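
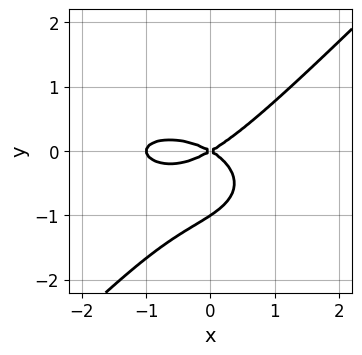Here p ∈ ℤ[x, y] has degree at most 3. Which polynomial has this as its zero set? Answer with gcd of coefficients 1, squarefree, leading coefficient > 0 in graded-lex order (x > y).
x^3 + 2*x*y^2 - 3*y^3 + x^2 - 3*y^2

(a) deg p = 3. No degree-2 curve has this shape.
(b) From the visible intercepts: the x-axis gridline crossings are at x ∈ {-1, 0}; the y-axis gridline crossings are at y ∈ {-1, 0}.
(c) The integer polynomial consistent with all of this is the stated p.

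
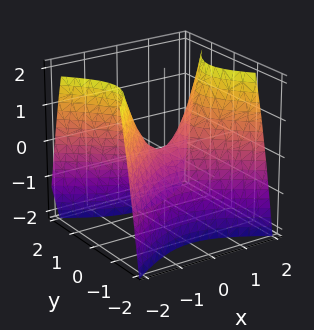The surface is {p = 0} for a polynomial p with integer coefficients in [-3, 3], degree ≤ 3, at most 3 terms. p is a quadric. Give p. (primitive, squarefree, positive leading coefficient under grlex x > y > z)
First, degree: a saddle surface; a quadric, so deg p = 2.
Then, symmetries: it's symmetric under y → −y, forcing even powers of y; the x ↦ −x reflection is a symmetry, so x appears only in even powers.
Next, against the integer gridlines: it crosses the z-axis at the gridline z = 0; one y-axis crossing is at y = 0.
Finally, together with the visible shape, these determine p as stated.

2*x^2 - 3*y^2 - 2*z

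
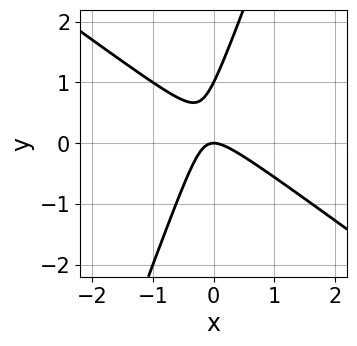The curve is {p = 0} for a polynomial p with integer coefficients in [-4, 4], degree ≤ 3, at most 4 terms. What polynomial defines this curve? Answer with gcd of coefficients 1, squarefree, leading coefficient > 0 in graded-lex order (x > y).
(a) The degree is 2 — a generic line meets the curve in up to 2 points.
(b) Reading off the gridlines: it meets the x-axis at x = 0 (among the integer gridlines); the y-axis gridline crossings are at y ∈ {0, 1}.
(c) Fitting integer coefficients to these (and the overall shape) gives p.

2*x^2 + 2*x*y - y^2 + y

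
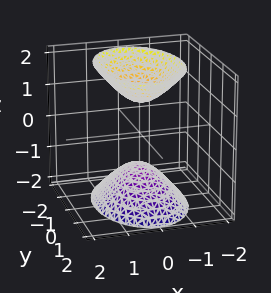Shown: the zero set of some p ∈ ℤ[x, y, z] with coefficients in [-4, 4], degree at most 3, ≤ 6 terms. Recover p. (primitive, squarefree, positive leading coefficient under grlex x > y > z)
(a) The picture has 2 separate pieces. Treating them together as one polynomial.
(b) Degree: two separate bowl-shaped sheets opening away from each other; a quadric, so deg p = 2.
(c) Symmetries: it's symmetric under x → −x, forcing even powers of x; it's symmetric under y → −y, forcing even powers of y; the z ↦ −z reflection is a symmetry, so z appears only in even powers.
(d) Checking where it meets the axes: among the integer gridlines, it crosses the z-axis at z ∈ {-1, 1}; it misses every integer gridline on the x-axis; no y-intercept at any integer in the box.
(e) These observations pin down the coefficients.

2*x^2 + y^2 - z^2 + 1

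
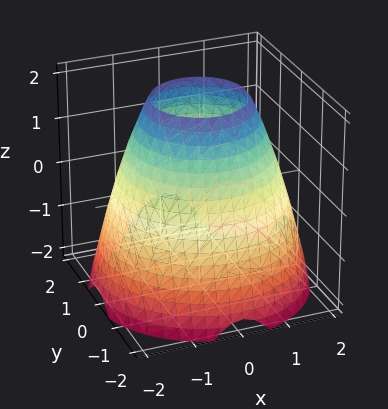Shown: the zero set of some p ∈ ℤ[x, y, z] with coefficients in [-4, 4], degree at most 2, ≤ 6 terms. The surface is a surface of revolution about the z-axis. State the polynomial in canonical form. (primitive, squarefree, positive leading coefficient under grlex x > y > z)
Degree: the shape is more complex than any degree-1 surface, so deg p = 2.
Symmetries: every cross-section ⟂ z is a circle, so x, y appear only via x² + y².
Against the integer gridlines: the surface avoids every integer z-axis point in the box; a circular section at z = 2 has radius exactly 1.
Assembling these constraints gives the stated polynomial.

x^2 + y^2 + z - 3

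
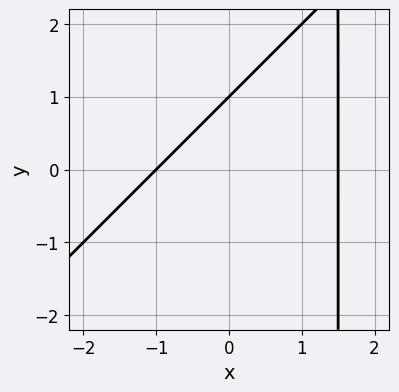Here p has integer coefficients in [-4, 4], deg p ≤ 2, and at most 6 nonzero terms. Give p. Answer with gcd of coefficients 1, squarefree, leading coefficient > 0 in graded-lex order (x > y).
2*x^2 - 2*x*y - x + 3*y - 3

1. Degree: a generic line meets the curve in up to 2 points, so deg p = 2.
2. Reading off the gridlines: it meets the y-axis at y = 1 (among the integer gridlines); it meets the x-axis at x = -1 (among the integer gridlines).
3. Together with the visible shape, these determine p as stated.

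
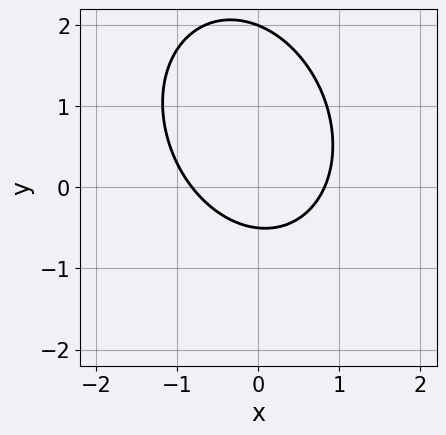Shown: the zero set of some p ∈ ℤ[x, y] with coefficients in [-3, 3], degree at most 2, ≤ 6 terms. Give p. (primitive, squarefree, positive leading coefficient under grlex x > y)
3*x^2 + x*y + 2*y^2 - 3*y - 2

First, the degree is 2 — a generic line meets the curve in up to 2 points.
Next, reading off the gridlines: it meets the y-axis at y = 2 (among the integer gridlines).
Finally, assembling these constraints gives the stated polynomial.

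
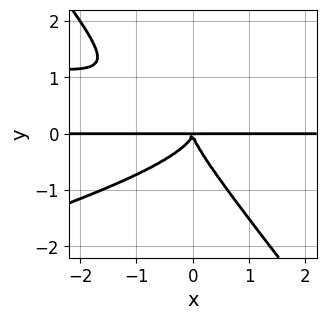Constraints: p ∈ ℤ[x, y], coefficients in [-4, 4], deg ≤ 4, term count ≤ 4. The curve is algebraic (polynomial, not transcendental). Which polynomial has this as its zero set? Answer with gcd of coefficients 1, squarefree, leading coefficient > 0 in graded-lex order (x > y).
x^2*y^2 - 3*x*y^3 - 3*y^4 - 2*x^2*y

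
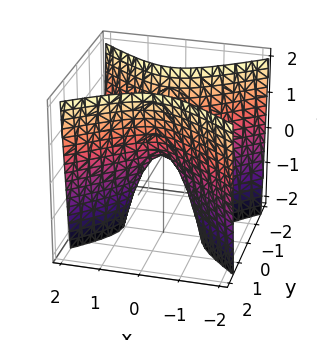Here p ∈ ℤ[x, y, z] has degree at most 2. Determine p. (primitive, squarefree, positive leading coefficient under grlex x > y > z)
(a) deg p = 2. A hyperbolic paraboloid; a quadric.
(b) Symmetries: mirror symmetry y ↦ −y ⇒ only even powers of y; mirror symmetry x ↦ −x ⇒ only even powers of x.
(c) Reading off the gridlines: it meets the x-axis at x = 0 (among the integer gridlines); it meets the z-axis at z = 0 (among the integer gridlines); it meets the y-axis at y = 0 (among the integer gridlines).
(d) Solving for integer coefficients yields p as stated.

2*x^2 - 3*y^2 + z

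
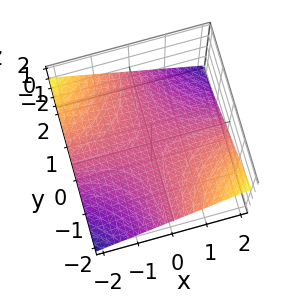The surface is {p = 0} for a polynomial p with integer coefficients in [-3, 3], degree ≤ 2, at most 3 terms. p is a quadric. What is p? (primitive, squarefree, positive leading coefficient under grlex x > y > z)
x*y + 3*z

deg p = 2. A hyperbolic paraboloid; a quadric.
From the axis intercepts and sections: the visible x-axis segment lies entirely on the surface; every point of the y-axis in the box is on the surface; it crosses the z-axis at the gridline z = 0.
Solving for integer coefficients yields p as stated.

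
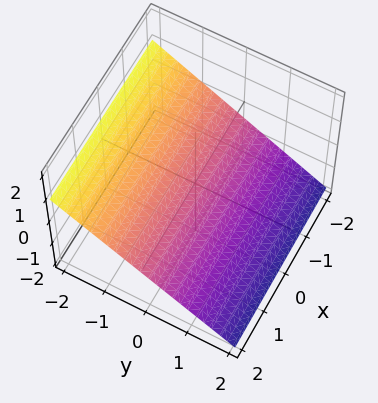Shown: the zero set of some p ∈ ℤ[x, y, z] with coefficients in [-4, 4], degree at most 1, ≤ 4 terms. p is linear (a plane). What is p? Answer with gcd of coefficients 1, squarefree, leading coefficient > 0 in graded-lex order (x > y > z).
1. The degree is 1 — the surface is flat (a plane).
2. From the visible intercepts: one y-axis crossing is at y = -1; no x-intercept at any integer in the box.
3. Solving for integer coefficients yields p as stated.

2*y + 3*z + 2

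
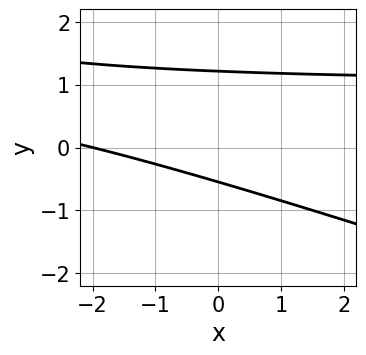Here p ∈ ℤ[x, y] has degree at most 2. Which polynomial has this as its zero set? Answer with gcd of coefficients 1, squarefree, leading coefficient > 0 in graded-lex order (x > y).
The degree is 2 — no degree-1 curve has this shape.
From the visible intercepts: one x-axis crossing is at x = -2.
Putting this together gives p.

x*y + 3*y^2 - x - 2*y - 2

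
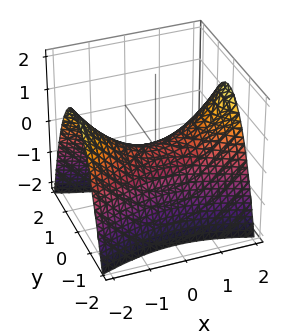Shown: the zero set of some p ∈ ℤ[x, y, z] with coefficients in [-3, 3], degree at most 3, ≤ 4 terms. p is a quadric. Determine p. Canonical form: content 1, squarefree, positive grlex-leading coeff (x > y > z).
x^2 - 3*y^2 - 3*z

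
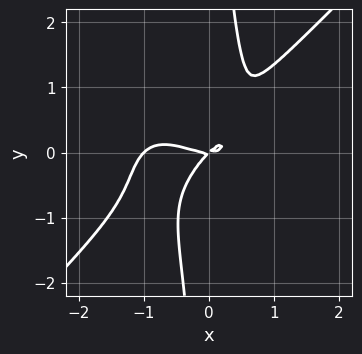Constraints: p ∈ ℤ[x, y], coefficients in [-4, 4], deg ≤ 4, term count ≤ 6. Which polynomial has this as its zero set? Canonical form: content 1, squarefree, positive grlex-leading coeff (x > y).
(a) deg p = 4. The shape is more complex than any degree-3 curve.
(b) Reading off the gridlines: it crosses the y-axis at the gridline y = 0; the x-axis gridline crossings are at x ∈ {-1, 0}.
(c) Matching integer coefficients to the picture gives p.

x^4 - x*y^3 + x^3 - x*y + y^2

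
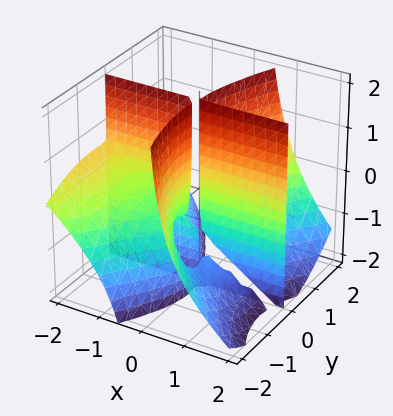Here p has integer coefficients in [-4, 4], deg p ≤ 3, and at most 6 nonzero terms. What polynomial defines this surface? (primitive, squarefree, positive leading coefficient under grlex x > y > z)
1. There are 3 components.
2. Degree: no degree-2 surface has this shape, so deg p = 3.
3. From the visible intercepts: the visible z-axis segment lies entirely on the surface; the visible x-axis segment lies entirely on the surface.
4. Fitting integer coefficients to these (and the overall shape) gives p.

2*x^2*y + 3*x*y*z - y^3 + 3*x*y - y^2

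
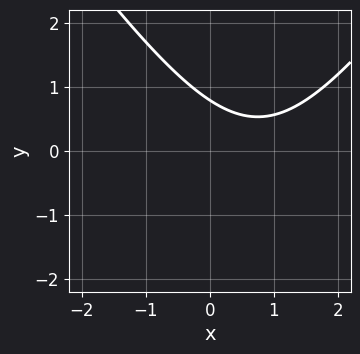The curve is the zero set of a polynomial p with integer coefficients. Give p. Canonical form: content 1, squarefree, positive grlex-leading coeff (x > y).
2*x^2 - y^2 - 3*x - 3*y + 3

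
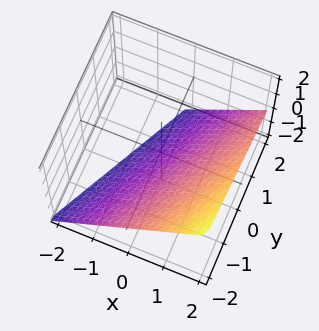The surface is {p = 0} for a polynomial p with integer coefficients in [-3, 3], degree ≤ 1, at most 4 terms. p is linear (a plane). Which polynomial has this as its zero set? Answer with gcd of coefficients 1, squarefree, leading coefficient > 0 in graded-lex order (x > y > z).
2*x - y - 2*z - 2

deg p = 1. The surface is flat (a plane).
Against the integer gridlines: one y-axis crossing is at y = -2; it meets the x-axis at x = 1 (among the integer gridlines); it meets the z-axis at z = -1 (among the integer gridlines).
Putting this together gives p.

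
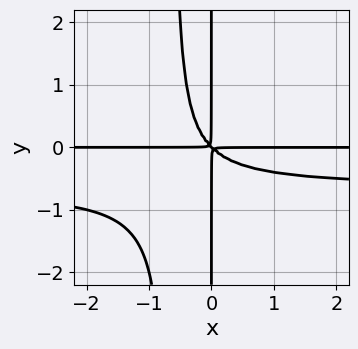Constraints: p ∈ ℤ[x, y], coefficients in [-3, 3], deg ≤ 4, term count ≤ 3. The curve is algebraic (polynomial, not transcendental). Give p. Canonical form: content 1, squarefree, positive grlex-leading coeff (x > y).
The degree is 4 — the shape is more complex than any degree-3 curve.
Reading off the gridlines: the visible x-axis segment lies entirely on the curve; the visible y-axis segment lies entirely on the curve.
These observations pin down the coefficients.

3*x^2*y^2 + 2*x^2*y + 2*x*y^2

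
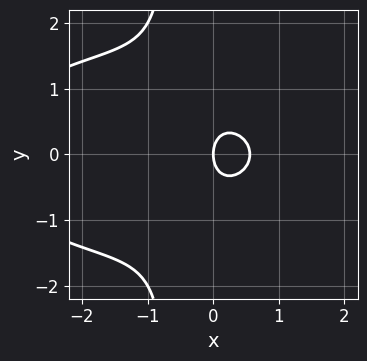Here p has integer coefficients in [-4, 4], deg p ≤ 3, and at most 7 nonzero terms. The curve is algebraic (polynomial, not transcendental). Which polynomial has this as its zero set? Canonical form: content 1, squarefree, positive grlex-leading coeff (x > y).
x^3 + 3*x*y^2 + 3*x^2 + 2*y^2 - 2*x

First, deg p = 3. The shape is more complex than any degree-2 curve.
Then, symmetries: it's symmetric under y → −y, forcing even powers of y.
Then, observable constraints: it crosses the x-axis at the gridline x = 0; it meets the y-axis at y = 0 (among the integer gridlines).
Finally, putting this together gives p.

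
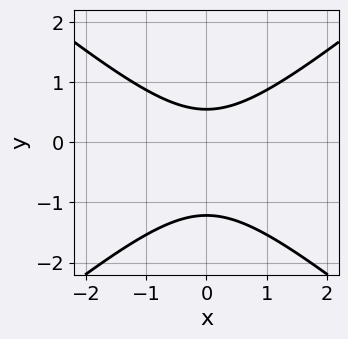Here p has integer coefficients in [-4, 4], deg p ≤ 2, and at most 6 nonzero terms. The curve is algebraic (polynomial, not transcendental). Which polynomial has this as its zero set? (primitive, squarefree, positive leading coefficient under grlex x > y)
2*x^2 - 3*y^2 - 2*y + 2

The degree is 2 — no degree-1 curve has this shape.
Symmetries: mirror symmetry x ↦ −x ⇒ only even powers of x.
Checking where it meets the axes: it misses every integer gridline on the x-axis.
Fitting integer coefficients to these (and the overall shape) gives p.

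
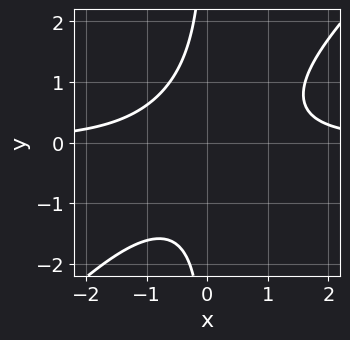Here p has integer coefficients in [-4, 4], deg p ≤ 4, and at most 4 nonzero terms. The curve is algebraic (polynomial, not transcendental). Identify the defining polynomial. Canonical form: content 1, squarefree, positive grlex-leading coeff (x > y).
x^2*y - x*y^2 - 1

1. deg p = 3.
2. Observable constraints: no x-intercept at any integer in the box; the curve avoids every integer y-axis point in the box.
3. Together with the visible shape, these determine p as stated.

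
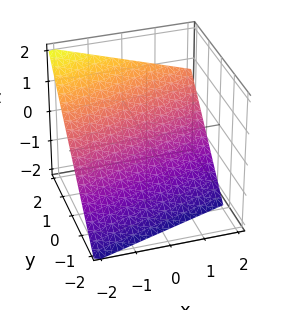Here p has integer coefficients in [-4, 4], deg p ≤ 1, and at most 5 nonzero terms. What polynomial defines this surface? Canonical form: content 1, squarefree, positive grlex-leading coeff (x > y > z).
x - 3*y + 3*z + 2

First, deg p = 1. Every cross-section is a straight line — this is a plane.
Then, from the visible intercepts: one x-axis crossing is at x = -2.
Finally, solving for integer coefficients yields p as stated.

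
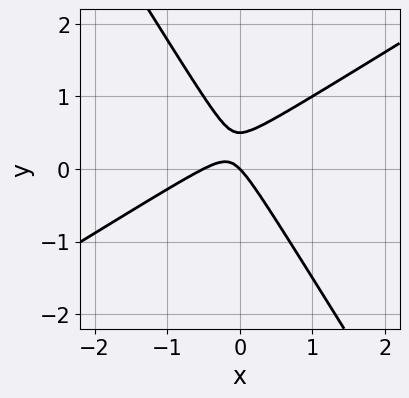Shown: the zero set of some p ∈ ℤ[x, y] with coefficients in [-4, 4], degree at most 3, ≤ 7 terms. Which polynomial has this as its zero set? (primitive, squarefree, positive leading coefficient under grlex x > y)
1. deg p = 2. The shape is more complex than any degree-1 curve.
2. Observable constraints: it crosses the x-axis at the gridline x = 0; it crosses the y-axis at the gridline y = 0.
3. Solving for integer coefficients yields p as stated.

2*x^2 - 2*x*y - 2*y^2 + x + y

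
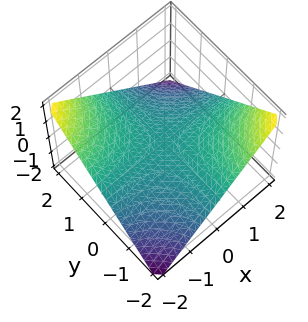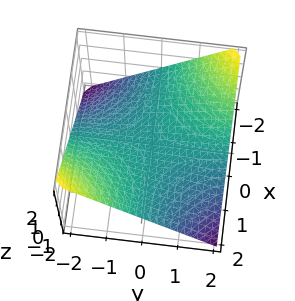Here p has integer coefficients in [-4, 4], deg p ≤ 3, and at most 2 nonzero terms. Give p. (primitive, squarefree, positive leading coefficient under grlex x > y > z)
First, degree: a saddle surface; a quadric, so deg p = 2.
Next, checking where it meets the axes: every point of the x-axis in the box is on the surface; it crosses the z-axis at the gridline z = 0; every point of the y-axis in the box is on the surface.
Finally, these observations pin down the coefficients.

x*y + 2*z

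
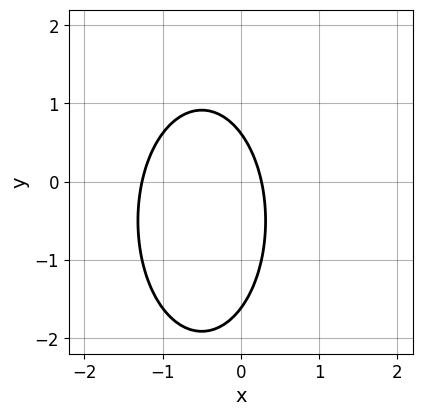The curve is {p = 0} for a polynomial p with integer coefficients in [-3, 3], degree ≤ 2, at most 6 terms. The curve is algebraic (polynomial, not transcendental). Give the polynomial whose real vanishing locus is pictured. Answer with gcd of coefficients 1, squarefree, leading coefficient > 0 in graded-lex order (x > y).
3*x^2 + y^2 + 3*x + y - 1

(a) The degree is 2 — no degree-1 curve has this shape.
(b) Putting this together gives p.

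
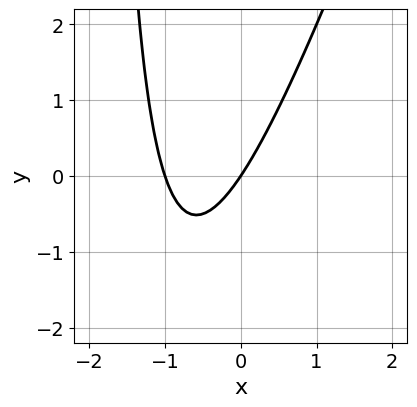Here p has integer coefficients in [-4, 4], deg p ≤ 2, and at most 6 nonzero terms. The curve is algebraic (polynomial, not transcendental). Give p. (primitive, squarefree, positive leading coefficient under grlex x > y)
1. deg p = 2. No degree-1 curve has this shape.
2. Against the integer gridlines: the x-axis gridline crossings are at x ∈ {-1, 0}; it meets the y-axis at y = 0 (among the integer gridlines).
3. Solving for integer coefficients yields p as stated.

3*x^2 - x*y + 3*x - 2*y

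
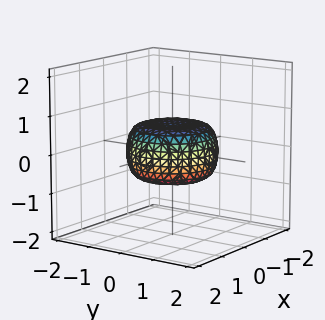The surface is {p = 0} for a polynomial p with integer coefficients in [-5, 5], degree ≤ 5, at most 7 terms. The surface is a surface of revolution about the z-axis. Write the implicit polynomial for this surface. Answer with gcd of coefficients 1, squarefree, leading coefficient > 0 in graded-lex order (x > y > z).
2*x^4 + 4*x^2*y^2 + 2*y^4 - 2*x^2 - 2*y^2 + 3*z^2 - 1

First, deg p = 4.
Then, symmetries: every cross-section ⟂ z is a circle, so x, y appear only via x² + y².
Next, reading off the gridlines: a circular section at z = 0 has radius between 1 and 2.
Finally, together with the visible shape, these determine p as stated.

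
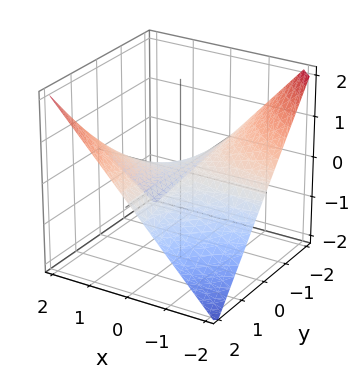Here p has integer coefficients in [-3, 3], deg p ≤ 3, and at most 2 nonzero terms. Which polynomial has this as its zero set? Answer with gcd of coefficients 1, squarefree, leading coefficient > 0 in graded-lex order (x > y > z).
x*y - 2*z

1. deg p = 2.
2. From the visible intercepts: the visible y-axis segment lies entirely on the surface; one z-axis crossing is at z = 0; the visible x-axis segment lies entirely on the surface.
3. The integer polynomial consistent with all of this is the stated p.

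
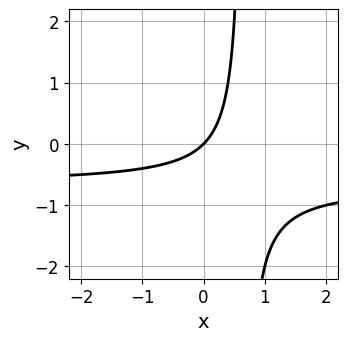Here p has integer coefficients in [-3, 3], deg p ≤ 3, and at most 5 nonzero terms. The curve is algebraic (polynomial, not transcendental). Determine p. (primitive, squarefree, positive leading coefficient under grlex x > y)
1. deg p = 2. A generic line meets the curve in up to 2 points.
2. Checking where it meets the axes: one x-axis crossing is at x = 0; one y-axis crossing is at y = 0.
3. Together with the visible shape, these determine p as stated.

3*x*y + 2*x - 2*y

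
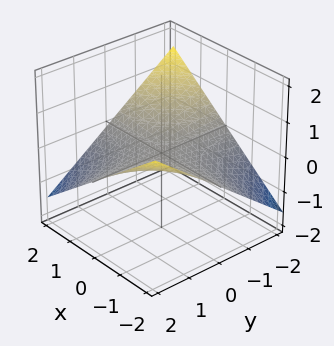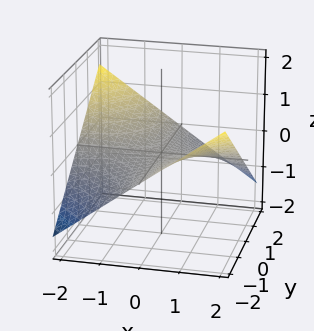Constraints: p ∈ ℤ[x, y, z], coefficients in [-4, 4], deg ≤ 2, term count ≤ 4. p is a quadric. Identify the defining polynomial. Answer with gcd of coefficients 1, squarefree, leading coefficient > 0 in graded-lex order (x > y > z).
The degree is 2 — a saddle surface; a quadric.
Reading off the gridlines: every point of the y-axis in the box is on the surface; every point of the x-axis in the box is on the surface; it crosses the z-axis at the gridline z = 0.
Fitting integer coefficients to these (and the overall shape) gives p.

x*y + 3*z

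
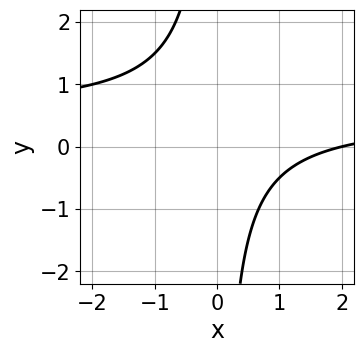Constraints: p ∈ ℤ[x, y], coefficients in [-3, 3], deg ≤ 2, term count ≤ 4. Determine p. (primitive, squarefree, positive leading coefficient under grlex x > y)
(a) Degree: the shape is more complex than any degree-1 curve, so deg p = 2.
(b) From the visible intercepts: it meets the x-axis at x = 2 (among the integer gridlines); the curve avoids every integer y-axis point in the box.
(c) Matching integer coefficients to the picture gives p.

2*x*y - x + 2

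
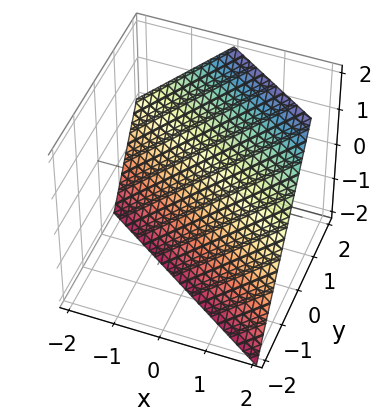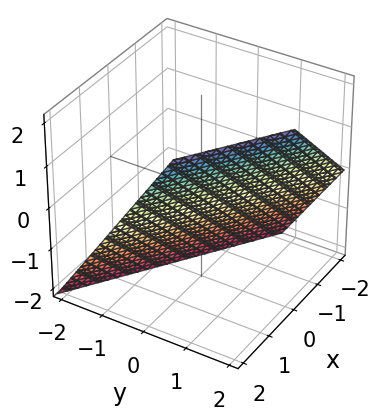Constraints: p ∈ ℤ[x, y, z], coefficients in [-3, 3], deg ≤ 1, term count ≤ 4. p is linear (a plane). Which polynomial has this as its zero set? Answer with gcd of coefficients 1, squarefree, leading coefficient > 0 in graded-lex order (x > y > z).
(a) The degree is 1 — every cross-section is a straight line — this is a plane.
(b) Reading off the gridlines: it crosses the z-axis at the gridline z = -1; it meets the x-axis at x = 1 (among the integer gridlines).
(c) Putting this together gives p.

2*x + 3*y - 2*z - 2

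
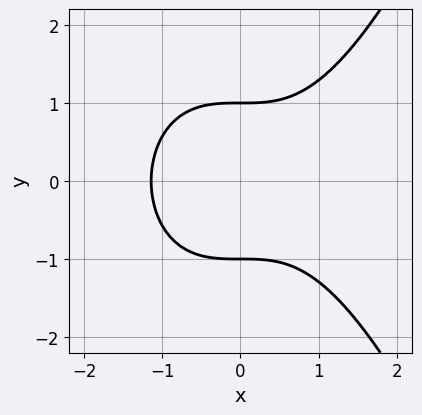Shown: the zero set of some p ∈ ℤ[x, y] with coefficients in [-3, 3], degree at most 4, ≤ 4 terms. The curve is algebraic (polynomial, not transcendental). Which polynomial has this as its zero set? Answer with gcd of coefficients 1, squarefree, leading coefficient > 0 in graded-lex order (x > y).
2*x^3 - 3*y^2 + 3

First, deg p = 3. The shape is more complex than any degree-2 curve.
Next, symmetries: the y ↦ −y reflection is a symmetry, so y appears only in even powers.
Then, from the visible intercepts: among the integer gridlines, it crosses the y-axis at y ∈ {-1, 1}.
Finally, the integer polynomial consistent with all of this is the stated p.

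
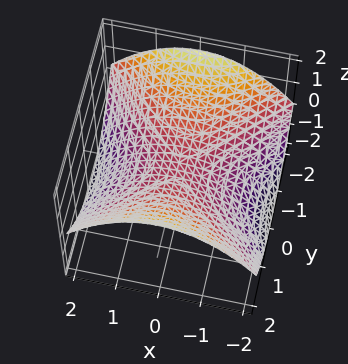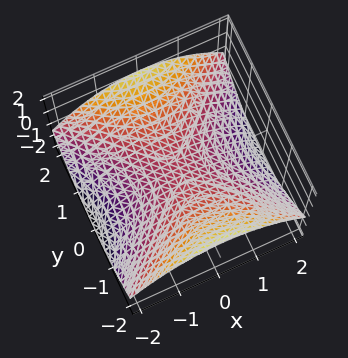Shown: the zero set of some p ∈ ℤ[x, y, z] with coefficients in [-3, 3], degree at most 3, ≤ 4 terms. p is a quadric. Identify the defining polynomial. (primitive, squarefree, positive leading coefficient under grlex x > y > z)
x^2 - y^2 + 3*z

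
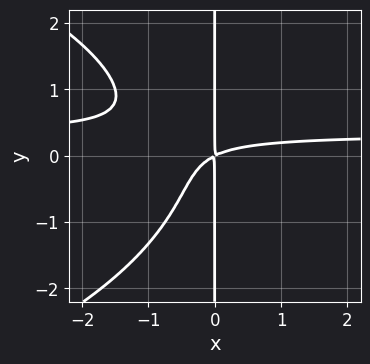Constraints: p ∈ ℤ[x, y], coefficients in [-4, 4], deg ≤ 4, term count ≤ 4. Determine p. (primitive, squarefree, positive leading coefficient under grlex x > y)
x*y^3 + 3*x^2*y - x^2 + 2*x*y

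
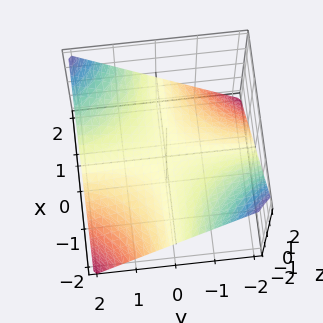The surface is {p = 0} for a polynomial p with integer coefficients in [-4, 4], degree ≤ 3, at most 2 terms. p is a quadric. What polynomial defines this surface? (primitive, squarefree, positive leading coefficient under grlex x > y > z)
deg p = 2.
Observable constraints: one z-axis crossing is at z = 0; every point of the x-axis in the box is on the surface.
Fitting integer coefficients to these (and the overall shape) gives p.

x*y - 2*z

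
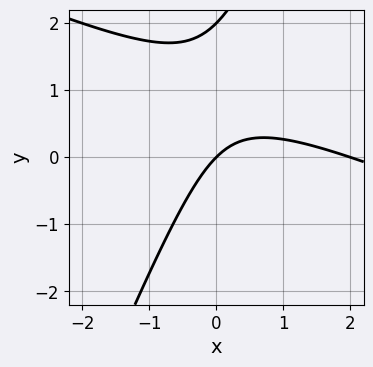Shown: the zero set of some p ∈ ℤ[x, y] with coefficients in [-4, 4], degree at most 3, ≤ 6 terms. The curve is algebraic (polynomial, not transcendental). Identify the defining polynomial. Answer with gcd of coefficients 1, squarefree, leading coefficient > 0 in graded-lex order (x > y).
x^2 + 2*x*y - y^2 - 2*x + 2*y

First, degree: a generic line meets the curve in up to 2 points, so deg p = 2.
Then, checking where it meets the axes: among the integer gridlines, it crosses the y-axis at y ∈ {0, 2}; the x-axis gridline crossings are at x ∈ {0, 2}.
Finally, putting this together gives p.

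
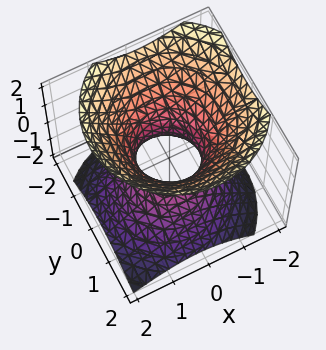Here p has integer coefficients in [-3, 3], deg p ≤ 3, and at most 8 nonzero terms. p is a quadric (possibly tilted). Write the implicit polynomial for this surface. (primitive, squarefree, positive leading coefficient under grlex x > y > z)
(a) The degree is 2 — a generic line meets the surface in up to 2 points.
(b) Checking where it meets the axes: it misses every integer gridline on the z-axis.
(c) Putting this together gives p.

3*x^2 + x*z + 3*y^2 + y*z - 3*z^2 - 2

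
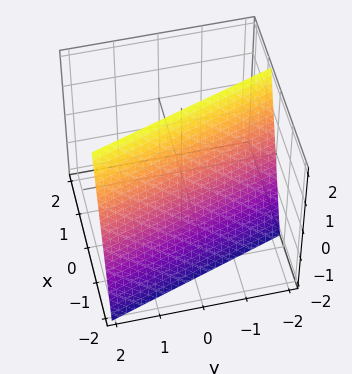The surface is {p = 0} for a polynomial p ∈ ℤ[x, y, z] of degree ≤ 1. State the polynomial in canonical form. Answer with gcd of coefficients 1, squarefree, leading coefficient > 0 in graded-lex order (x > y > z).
3*x + y - z + 2

(a) Degree: every cross-section is a straight line — this is a plane, so deg p = 1.
(b) Checking where it meets the axes: one y-axis crossing is at y = -2; it crosses the z-axis at the gridline z = 2.
(c) Putting this together gives p.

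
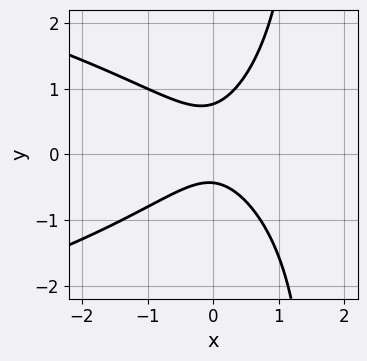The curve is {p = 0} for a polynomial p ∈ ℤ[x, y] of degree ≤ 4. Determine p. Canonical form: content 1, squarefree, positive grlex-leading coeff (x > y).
2*x*y^2 + 3*x^2 - 3*y^2 + y + 1

(a) The degree is 3 — the shape is more complex than any degree-2 curve.
(b) Reading off the gridlines: the curve avoids every integer x-axis point in the box.
(c) Fitting integer coefficients to these (and the overall shape) gives p.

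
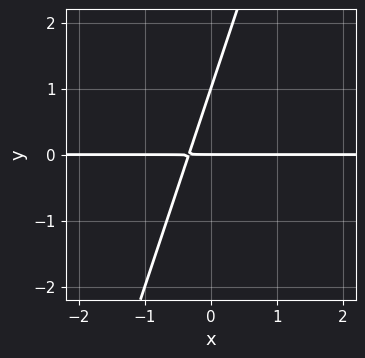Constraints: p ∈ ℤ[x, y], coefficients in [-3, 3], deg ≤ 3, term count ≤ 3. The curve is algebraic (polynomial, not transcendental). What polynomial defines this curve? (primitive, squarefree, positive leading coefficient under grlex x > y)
3*x*y - y^2 + y

1. deg p = 2. No degree-1 curve has this shape.
2. From the axis intercepts and sections: the y-axis gridline crossings are at y ∈ {0, 1}; every point of the x-axis in the box is on the curve.
3. Fitting integer coefficients to these (and the overall shape) gives p.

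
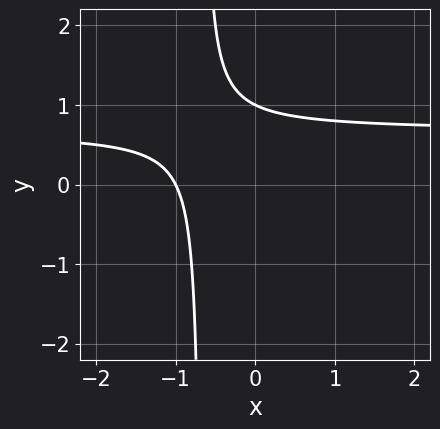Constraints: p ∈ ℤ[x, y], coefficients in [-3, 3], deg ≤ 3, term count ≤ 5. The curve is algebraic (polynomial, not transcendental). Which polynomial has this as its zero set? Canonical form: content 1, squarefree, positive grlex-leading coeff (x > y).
The degree is 2 — the shape is more complex than any degree-1 curve.
Reading off the gridlines: one y-axis crossing is at y = 1; one x-axis crossing is at x = -1.
Matching integer coefficients to the picture gives p.

3*x*y - 2*x + 2*y - 2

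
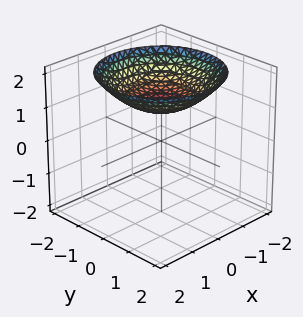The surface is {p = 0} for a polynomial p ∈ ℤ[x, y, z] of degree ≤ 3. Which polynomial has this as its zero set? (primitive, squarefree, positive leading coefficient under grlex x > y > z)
x^2 + y^2 - 3*z + 3

1. The degree is 2 — no degree-1 surface has this shape.
2. Symmetry: the surface is invariant under rotation about z: p = q(x² + y², z).
3. From the axis intercepts and sections: it misses every integer gridline on the x-axis; it misses every integer gridline on the y-axis.
4. Fitting integer coefficients to these (and the overall shape) gives p. Check: (0, 0, 1) on the z-axis lies on the surface, and p(0, 0, 1) = 0. ✓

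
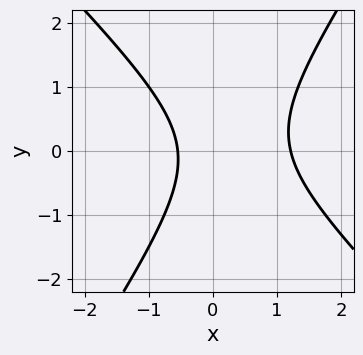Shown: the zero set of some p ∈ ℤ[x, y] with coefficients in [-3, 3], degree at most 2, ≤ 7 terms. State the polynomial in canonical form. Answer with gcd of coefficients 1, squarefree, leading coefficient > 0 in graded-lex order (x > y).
Degree: no degree-1 curve has this shape, so deg p = 2.
From the visible intercepts: no y-intercept at any integer in the box.
Putting this together gives p.

3*x^2 + x*y - 2*y^2 - 2*x - 2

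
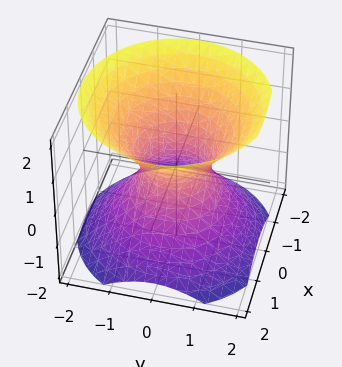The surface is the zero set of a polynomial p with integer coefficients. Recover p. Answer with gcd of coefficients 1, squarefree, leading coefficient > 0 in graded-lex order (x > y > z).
3*x^2 + 3*y^2 - 3*z^2 - 2

First, degree: an hourglass — one-sheet hyperboloid; a quadric, so deg p = 2.
Next, symmetries: the surface is invariant under rotation about z: p = q(x² + y², z); it's symmetric under z → −z, forcing even powers of z.
Then, reading off the gridlines: it misses every integer gridline on the z-axis; a circular section at z = -1 has radius between 1 and 2.
Finally, putting this together gives p.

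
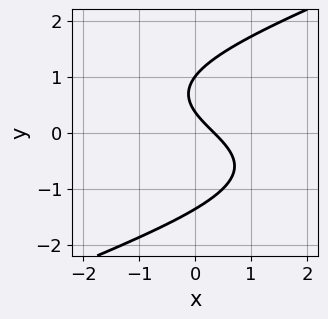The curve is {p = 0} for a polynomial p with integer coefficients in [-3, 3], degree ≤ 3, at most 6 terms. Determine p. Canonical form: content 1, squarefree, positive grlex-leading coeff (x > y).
x*y^2 - 2*y^3 + 3*x + 3*y - 1

(a) Degree: a generic line meets the curve in up to 3 points, so deg p = 3.
(b) From the axis intercepts and sections: one y-axis crossing is at y = 1.
(c) The integer polynomial consistent with all of this is the stated p.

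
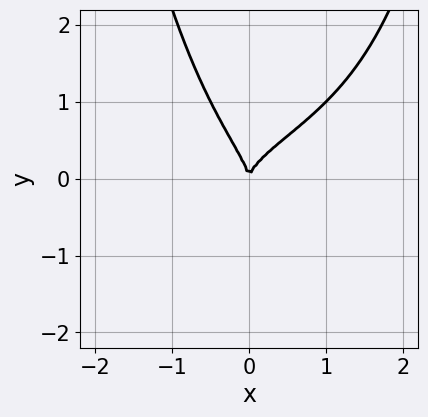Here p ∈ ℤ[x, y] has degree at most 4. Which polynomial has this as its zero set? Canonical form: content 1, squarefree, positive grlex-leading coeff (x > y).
First, degree: a generic line meets the curve in up to 4 points, so deg p = 4.
Next, reading off the gridlines: it meets the y-axis at y = 0 (among the integer gridlines); it meets the x-axis at x = 0 (among the integer gridlines).
Finally, these observations pin down the coefficients.

x^2*y^2 - x*y^2 - y^3 + x^2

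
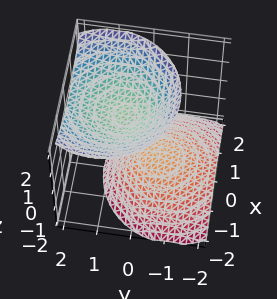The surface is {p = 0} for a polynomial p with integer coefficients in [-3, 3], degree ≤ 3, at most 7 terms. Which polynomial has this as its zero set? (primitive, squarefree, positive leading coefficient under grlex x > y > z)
x^2 + y^2 - y*z - z^2 + 1

(a) There are 2 components. They look like related sheets of one shape, so recover p as a whole.
(b) deg p = 2. The shape is more complex than any degree-1 surface.
(c) From the visible intercepts: the surface avoids every integer y-axis point in the box; among the integer gridlines, it crosses the z-axis at z ∈ {-1, 1}.
(d) Solving for integer coefficients yields p as stated.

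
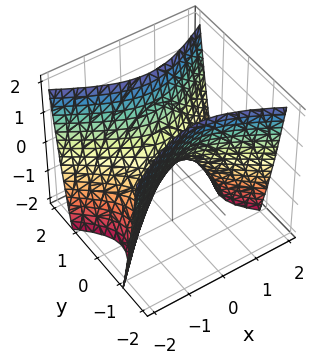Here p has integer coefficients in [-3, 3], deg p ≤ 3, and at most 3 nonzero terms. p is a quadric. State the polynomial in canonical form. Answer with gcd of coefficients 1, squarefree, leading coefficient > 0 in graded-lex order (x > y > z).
x^2 - 2*y^2 + z

(a) The degree is 2 — a hyperbolic paraboloid; a quadric.
(b) Symmetries: it's symmetric under x → −x, forcing even powers of x; mirror symmetry y ↦ −y ⇒ only even powers of y.
(c) From the axis intercepts and sections: it meets the z-axis at z = 0 (among the integer gridlines); it meets the x-axis at x = 0 (among the integer gridlines); it meets the y-axis at y = 0 (among the integer gridlines).
(d) Assembling these constraints gives the stated polynomial.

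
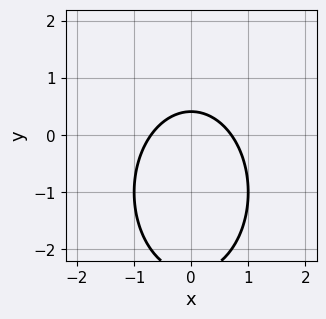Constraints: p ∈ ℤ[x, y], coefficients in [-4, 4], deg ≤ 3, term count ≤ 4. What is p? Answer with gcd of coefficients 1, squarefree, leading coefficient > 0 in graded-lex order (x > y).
(a) Degree: no degree-1 curve has this shape, so deg p = 2.
(b) Symmetries: it's symmetric under x → −x, forcing even powers of x.
(c) Assembling these constraints gives the stated polynomial.

2*x^2 + y^2 + 2*y - 1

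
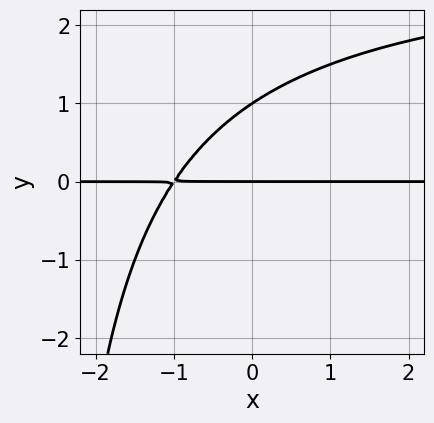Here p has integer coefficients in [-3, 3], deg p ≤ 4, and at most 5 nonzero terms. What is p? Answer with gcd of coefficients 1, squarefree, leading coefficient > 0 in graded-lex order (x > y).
x*y^2 - 3*x*y + 3*y^2 - 3*y

1. The degree is 3 — a generic line meets the curve in up to 3 points.
2. From the visible intercepts: every point of the x-axis in the box is on the curve; the y-axis gridline crossings are at y ∈ {0, 1}.
3. Assembling these constraints gives the stated polynomial.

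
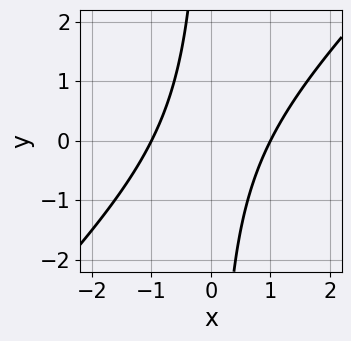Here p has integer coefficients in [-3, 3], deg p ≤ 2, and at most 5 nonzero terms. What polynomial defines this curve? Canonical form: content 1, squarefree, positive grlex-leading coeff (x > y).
(a) The degree is 2 — no degree-1 curve has this shape.
(b) From the visible intercepts: among the integer gridlines, it crosses the x-axis at x ∈ {-1, 1}; the curve avoids every integer y-axis point in the box.
(c) Matching integer coefficients to the picture gives p.

x^2 - x*y - 1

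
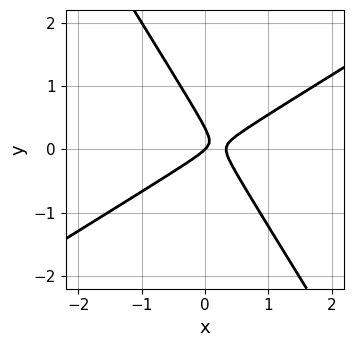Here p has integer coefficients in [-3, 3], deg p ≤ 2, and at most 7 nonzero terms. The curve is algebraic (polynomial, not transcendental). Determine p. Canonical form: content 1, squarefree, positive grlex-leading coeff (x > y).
(a) deg p = 2. No degree-1 curve has this shape.
(b) Checking where it meets the axes: one x-axis crossing is at x = 0; it crosses the y-axis at the gridline y = 0.
(c) Assembling these constraints gives the stated polynomial.

3*x^2 - 3*x*y - 3*y^2 - x + y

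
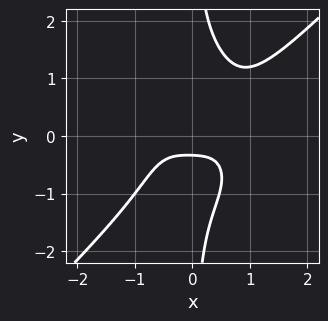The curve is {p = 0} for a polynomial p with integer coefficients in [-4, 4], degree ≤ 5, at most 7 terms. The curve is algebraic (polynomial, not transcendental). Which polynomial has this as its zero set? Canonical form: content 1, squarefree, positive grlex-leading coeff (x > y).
3*x^4 - 3*x*y^3 - 2*x^2*y + 3*y + 1

(a) deg p = 4.
(b) Against the integer gridlines: the curve avoids every integer x-axis point in the box.
(c) Putting this together gives p.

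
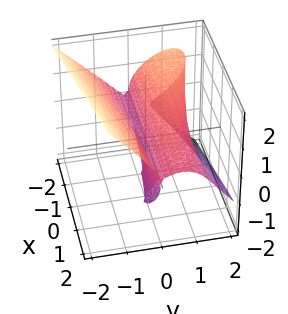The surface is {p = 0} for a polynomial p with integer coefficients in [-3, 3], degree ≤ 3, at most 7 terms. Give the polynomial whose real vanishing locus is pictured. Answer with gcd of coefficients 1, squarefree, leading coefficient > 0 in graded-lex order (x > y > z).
deg p = 3.
From the axis intercepts and sections: one y-axis crossing is at y = 0; it meets the z-axis at z = 0 (among the integer gridlines); every point of the x-axis in the box is on the surface.
The integer polynomial consistent with all of this is the stated p.

2*x*y*z + 3*y^3 + 3*z^3 - 3*y^2 - y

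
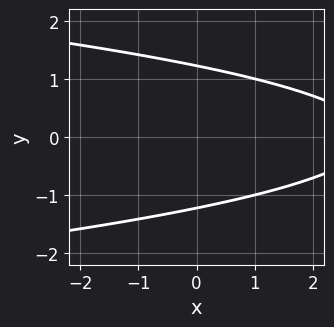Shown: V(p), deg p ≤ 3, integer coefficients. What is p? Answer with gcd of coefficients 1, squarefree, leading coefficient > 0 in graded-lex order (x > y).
2*y^2 + x - 3

1. The degree is 2 — the shape is more complex than any degree-1 curve.
2. Symmetries: it's symmetric under y → −y, forcing even powers of y.
3. Observable constraints: the curve avoids every integer x-axis point in the box.
4. Assembling these constraints gives the stated polynomial.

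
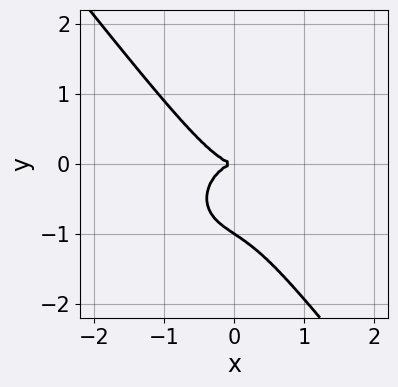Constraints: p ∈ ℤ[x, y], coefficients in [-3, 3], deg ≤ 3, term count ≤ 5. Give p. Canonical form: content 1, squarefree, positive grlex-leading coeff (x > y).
(a) deg p = 3. A generic line meets the curve in up to 3 points.
(b) Against the integer gridlines: one x-axis crossing is at x = 0; among the integer gridlines, it crosses the y-axis at y ∈ {-1, 0}.
(c) These observations pin down the coefficients.

3*x^3 + 2*x*y^2 + 3*y^3 + 3*y^2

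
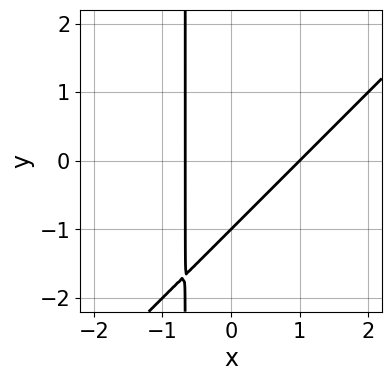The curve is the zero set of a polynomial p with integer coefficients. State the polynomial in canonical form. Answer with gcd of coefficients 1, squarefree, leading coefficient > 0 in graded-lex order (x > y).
3*x^2 - 3*x*y - x - 2*y - 2

(a) The degree is 2 — no degree-1 curve has this shape.
(b) Reading off the gridlines: it meets the x-axis at x = 1 (among the integer gridlines); it meets the y-axis at y = -1 (among the integer gridlines).
(c) The integer polynomial consistent with all of this is the stated p.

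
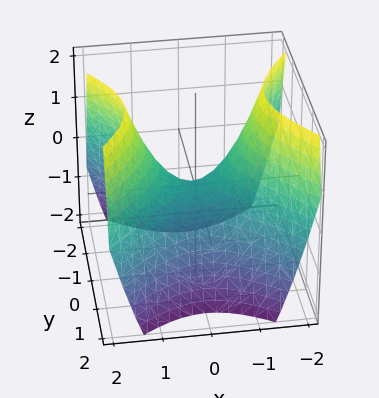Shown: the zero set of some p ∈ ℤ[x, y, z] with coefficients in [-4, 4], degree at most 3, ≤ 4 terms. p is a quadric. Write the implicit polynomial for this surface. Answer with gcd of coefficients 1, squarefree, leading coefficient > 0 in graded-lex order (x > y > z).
1. Degree: a hyperbolic paraboloid; a quadric, so deg p = 2.
2. Symmetries: it's symmetric under x → −x, forcing even powers of x; mirror symmetry y ↦ −y ⇒ only even powers of y.
3. Observable constraints: it crosses the y-axis at the gridline y = 0; it crosses the x-axis at the gridline x = 0.
4. Fitting integer coefficients to these (and the overall shape) gives p.

x^2 - y^2 - z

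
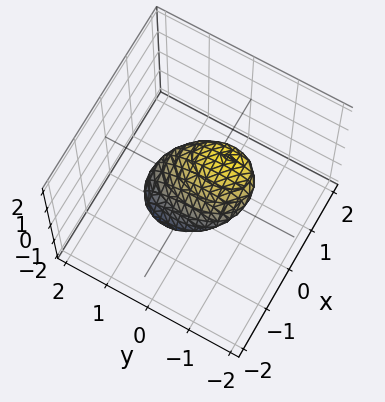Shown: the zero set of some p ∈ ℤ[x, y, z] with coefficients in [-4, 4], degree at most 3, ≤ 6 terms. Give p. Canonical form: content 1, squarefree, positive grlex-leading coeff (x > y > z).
2*x^2 - 3*x*z + y^2 + y*z + 3*z^2 - 1

(a) deg p = 2. No degree-1 surface has this shape.
(b) Checking where it meets the axes: the y-axis gridline crossings are at y ∈ {-1, 1}.
(c) Matching integer coefficients to the picture gives p.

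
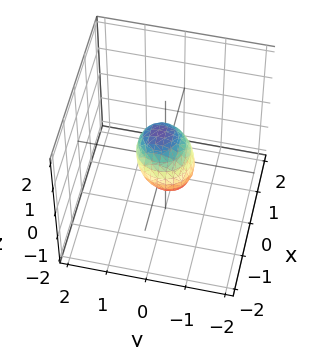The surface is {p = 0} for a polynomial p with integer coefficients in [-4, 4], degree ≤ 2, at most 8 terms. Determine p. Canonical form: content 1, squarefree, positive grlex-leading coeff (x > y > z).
2*x^2 - x*z + 2*y^2 - y*z + 2*z^2 - 1

The degree is 2 — the shape is more complex than any degree-1 surface.
Solving for integer coefficients yields p as stated.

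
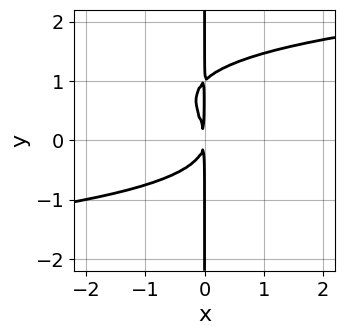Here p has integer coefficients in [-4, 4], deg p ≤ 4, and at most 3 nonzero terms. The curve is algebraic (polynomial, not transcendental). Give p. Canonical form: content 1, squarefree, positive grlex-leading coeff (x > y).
Degree: the shape is more complex than any degree-3 curve, so deg p = 4.
Checking where it meets the axes: every point of the y-axis in the box is on the curve.
Matching integer coefficients to the picture gives p.

x*y^3 - x*y^2 - x^2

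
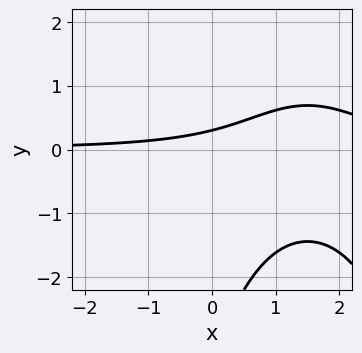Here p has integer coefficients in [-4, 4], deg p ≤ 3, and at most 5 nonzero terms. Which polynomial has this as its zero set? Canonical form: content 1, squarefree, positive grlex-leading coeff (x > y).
x^2*y - 3*x*y + y^2 + 3*y - 1

First, deg p = 3. No degree-2 curve has this shape.
Then, from the axis intercepts and sections: no x-intercept at any integer in the box.
Finally, the integer polynomial consistent with all of this is the stated p.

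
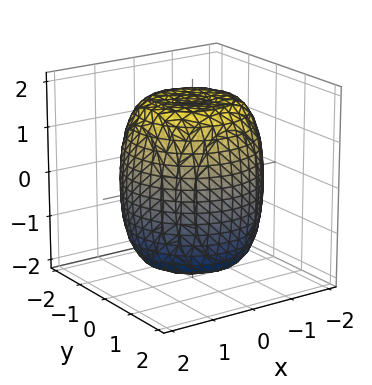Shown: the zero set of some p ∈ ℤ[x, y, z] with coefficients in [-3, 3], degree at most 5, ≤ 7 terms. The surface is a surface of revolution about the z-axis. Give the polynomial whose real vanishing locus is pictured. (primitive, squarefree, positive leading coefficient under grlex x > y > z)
(a) Degree: the shape is more complex than any degree-3 surface, so deg p = 4.
(b) By symmetry, the z-axis is an axis of rotation, so x and y enter only as x² + y².
(c) Checking where it meets the axes: a circular section at z = 0 has radius between 1 and 2.
(d) Matching integer coefficients to the picture gives p.

x^4 + 2*x^2*y^2 + y^4 - x^2 - y^2 + z^2 - 3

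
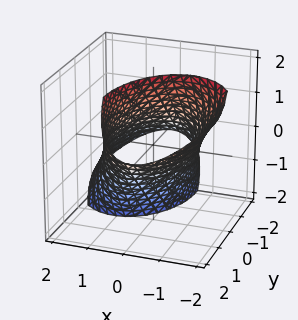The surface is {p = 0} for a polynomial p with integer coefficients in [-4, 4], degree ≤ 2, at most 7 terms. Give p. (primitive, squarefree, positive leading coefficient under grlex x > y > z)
2*x^2 + 2*x*z + y^2 - 2*y*z + z^2 - 3

deg p = 2. The shape is more complex than any degree-1 surface.
Solving for integer coefficients yields p as stated.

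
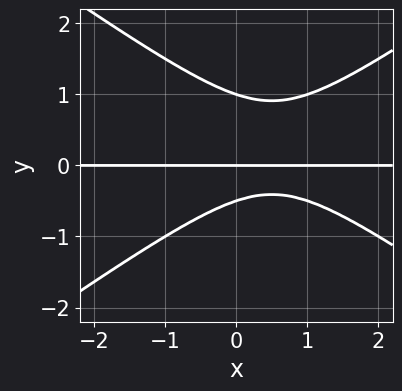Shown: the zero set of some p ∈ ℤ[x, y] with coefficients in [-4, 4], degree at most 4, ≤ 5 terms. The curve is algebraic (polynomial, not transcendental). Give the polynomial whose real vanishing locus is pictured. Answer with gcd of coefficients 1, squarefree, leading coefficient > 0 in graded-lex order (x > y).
The degree is 3 — a generic line meets the curve in up to 3 points.
From the axis intercepts and sections: among the integer gridlines, it crosses the y-axis at y ∈ {0, 1}; every point of the x-axis in the box is on the curve.
Assembling these constraints gives the stated polynomial.

x^2*y - 2*y^3 - x*y + y^2 + y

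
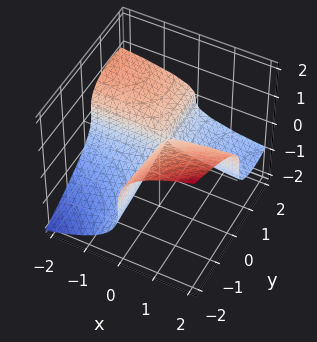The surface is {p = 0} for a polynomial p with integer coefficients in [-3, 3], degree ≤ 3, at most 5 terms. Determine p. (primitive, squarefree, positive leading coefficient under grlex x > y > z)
x*y^2 - 3*z^3 - 3*x*y + x

(a) The degree is 3 — no degree-2 surface has this shape.
(b) Checking where it meets the axes: one x-axis crossing is at x = 0; it meets the z-axis at z = 0 (among the integer gridlines).
(c) The integer polynomial consistent with all of this is the stated p.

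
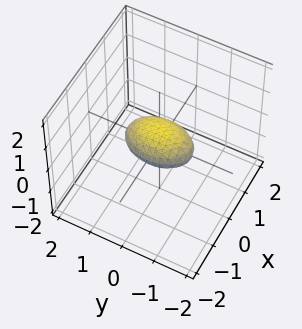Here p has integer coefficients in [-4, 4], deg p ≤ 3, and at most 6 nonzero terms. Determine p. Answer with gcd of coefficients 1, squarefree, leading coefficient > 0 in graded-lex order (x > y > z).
2*x^2 + y^2 + 3*z^2 - 1

The degree is 2 — bounded and convex; a quadric.
Symmetries: mirror symmetry y ↦ −y ⇒ only even powers of y; it's symmetric under x → −x, forcing even powers of x; it's symmetric under z → −z, forcing even powers of z.
From the visible intercepts: among the integer gridlines, it crosses the y-axis at y ∈ {-1, 1}.
Assembling these constraints gives the stated polynomial.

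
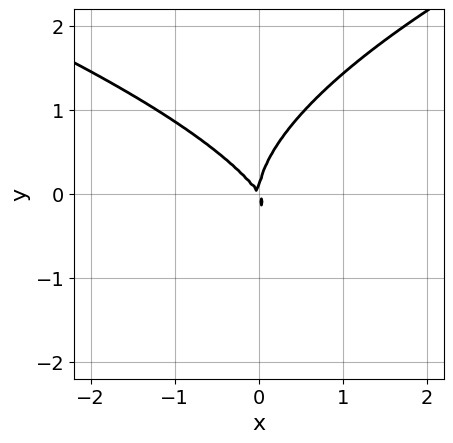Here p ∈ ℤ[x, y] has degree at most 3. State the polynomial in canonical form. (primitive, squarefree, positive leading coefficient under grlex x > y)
2*y^3 - 3*x^2 - 2*x*y

(a) deg p = 3. The shape is more complex than any degree-2 curve.
(b) Reading off the gridlines: it meets the x-axis at x = 0 (among the integer gridlines); it meets the y-axis at y = 0 (among the integer gridlines).
(c) Solving for integer coefficients yields p as stated.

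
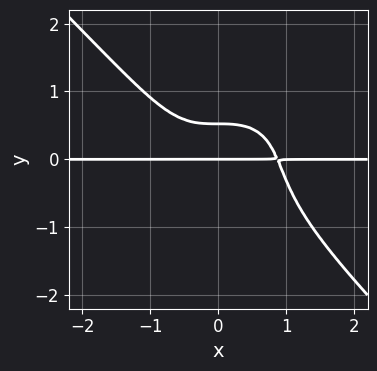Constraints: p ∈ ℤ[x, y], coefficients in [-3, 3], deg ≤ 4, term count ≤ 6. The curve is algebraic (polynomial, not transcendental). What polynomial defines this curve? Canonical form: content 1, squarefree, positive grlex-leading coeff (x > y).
(a) deg p = 4. A generic line meets the curve in up to 4 points.
(b) From the axis intercepts and sections: it crosses the y-axis at the gridline y = 0; every point of the x-axis in the box is on the curve.
(c) The integer polynomial consistent with all of this is the stated p.

3*x^3*y + 3*y^4 + 3*y^2 - 2*y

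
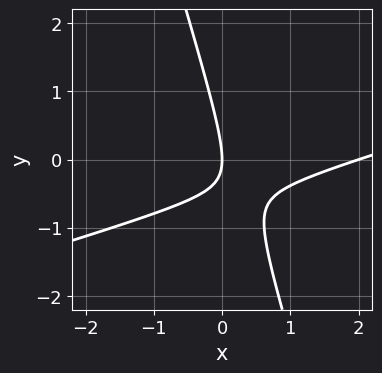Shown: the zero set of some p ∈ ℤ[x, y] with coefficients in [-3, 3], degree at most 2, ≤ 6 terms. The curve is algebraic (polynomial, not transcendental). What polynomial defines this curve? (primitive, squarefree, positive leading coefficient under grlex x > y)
The degree is 2 — no degree-1 curve has this shape.
Checking where it meets the axes: the x-axis gridline crossings are at x ∈ {0, 2}; it meets the y-axis at y = 0 (among the integer gridlines).
Solving for integer coefficients yields p as stated.

x^2 - 3*x*y - y^2 - 2*x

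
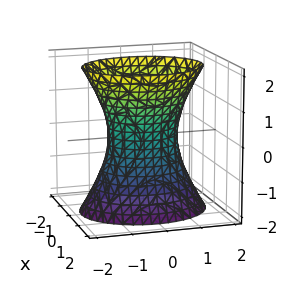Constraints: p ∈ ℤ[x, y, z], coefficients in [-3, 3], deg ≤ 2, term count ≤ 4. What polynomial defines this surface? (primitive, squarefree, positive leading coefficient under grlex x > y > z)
1. deg p = 2.
2. Symmetries: mirror symmetry y ↦ −y ⇒ only even powers of y; the x ↦ −x reflection is a symmetry, so x appears only in even powers; the z ↦ −z reflection is a symmetry, so z appears only in even powers.
3. Checking where it meets the axes: the y-axis gridline crossings are at y ∈ {-1, 1}; the surface avoids every integer z-axis point in the box.
4. Assembling these constraints gives the stated polynomial.

3*x^2 + 2*y^2 - z^2 - 2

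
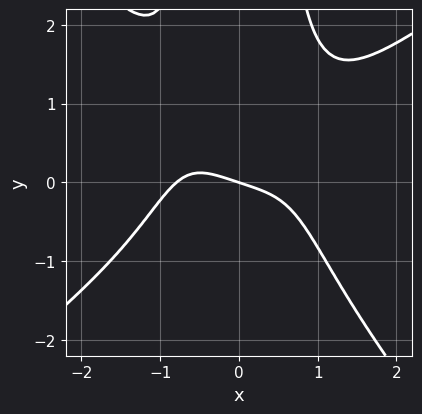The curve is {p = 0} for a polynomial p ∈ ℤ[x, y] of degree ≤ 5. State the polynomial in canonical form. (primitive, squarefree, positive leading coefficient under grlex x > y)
2*x^4 - x^3*y - 2*x^2*y^2 + x + 3*y

deg p = 4. No degree-3 curve has this shape.
From the axis intercepts and sections: it meets the y-axis at y = 0 (among the integer gridlines); it crosses the x-axis at the gridline x = 0.
The integer polynomial consistent with all of this is the stated p.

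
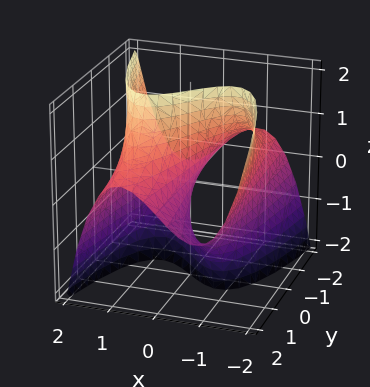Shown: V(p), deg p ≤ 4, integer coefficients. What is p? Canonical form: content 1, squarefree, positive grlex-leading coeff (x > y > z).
x^3 + y*z - 2*x

First, the degree is 3 — a generic line meets the surface in up to 3 points.
Next, from the axis intercepts and sections: it meets the x-axis at x = 0 (among the integer gridlines); every point of the y-axis in the box is on the surface; every point of the z-axis in the box is on the surface.
Finally, together with the visible shape, these determine p as stated.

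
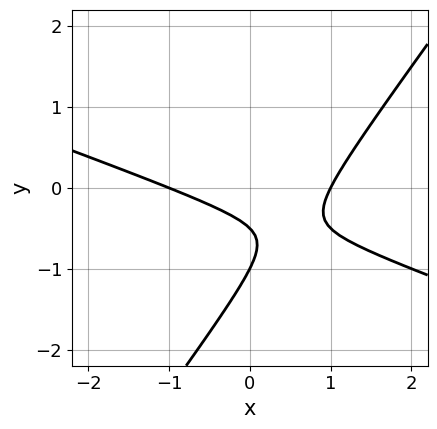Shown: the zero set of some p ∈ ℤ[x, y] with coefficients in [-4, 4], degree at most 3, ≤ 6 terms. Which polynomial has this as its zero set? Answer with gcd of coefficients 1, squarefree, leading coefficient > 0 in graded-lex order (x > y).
First, degree: no degree-1 curve has this shape, so deg p = 2.
Then, from the visible intercepts: among the integer gridlines, it crosses the x-axis at x ∈ {-1, 1}; it meets the y-axis at y = -1 (among the integer gridlines).
Finally, assembling these constraints gives the stated polynomial.

x^2 + 2*x*y - 2*y^2 - 3*y - 1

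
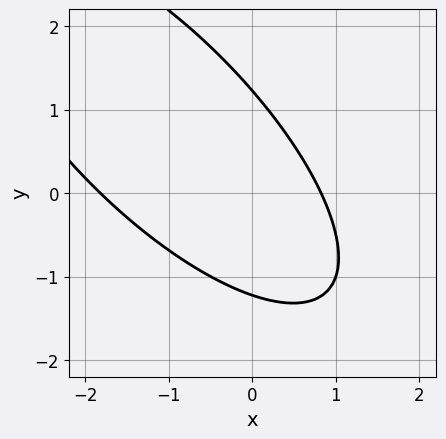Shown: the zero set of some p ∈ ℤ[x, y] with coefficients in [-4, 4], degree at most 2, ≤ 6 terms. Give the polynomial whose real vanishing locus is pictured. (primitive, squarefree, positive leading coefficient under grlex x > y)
2*x^2 + 3*x*y + 2*y^2 + 2*x - 3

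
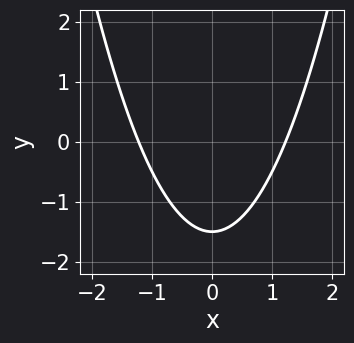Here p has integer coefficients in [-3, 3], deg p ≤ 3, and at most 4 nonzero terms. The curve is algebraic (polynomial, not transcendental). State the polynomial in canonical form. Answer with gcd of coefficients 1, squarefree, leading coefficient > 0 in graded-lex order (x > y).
1. deg p = 2.
2. Symmetries: the x ↦ −x reflection is a symmetry, so x appears only in even powers.
3. Matching integer coefficients to the picture gives p.

2*x^2 - 2*y - 3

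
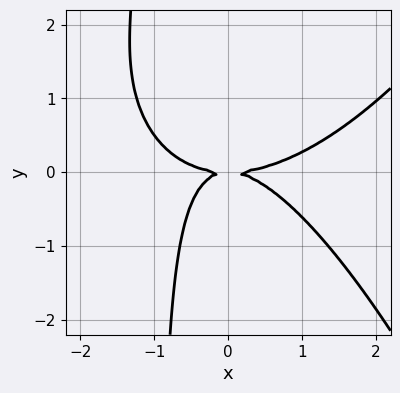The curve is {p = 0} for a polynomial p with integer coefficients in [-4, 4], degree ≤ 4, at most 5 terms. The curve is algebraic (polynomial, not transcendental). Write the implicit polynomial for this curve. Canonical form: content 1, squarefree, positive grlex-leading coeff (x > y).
x^4 - 2*x^2*y - 3*x*y^2 - 3*y^2

1. Degree: no degree-3 curve has this shape, so deg p = 4.
2. Observable constraints: it crosses the y-axis at the gridline y = 0; it crosses the x-axis at the gridline x = 0.
3. Fitting integer coefficients to these (and the overall shape) gives p.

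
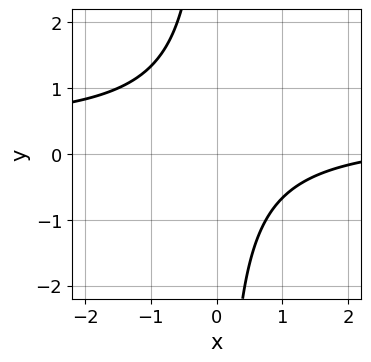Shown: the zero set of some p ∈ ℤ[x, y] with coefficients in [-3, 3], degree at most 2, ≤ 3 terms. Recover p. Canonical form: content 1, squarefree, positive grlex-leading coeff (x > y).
3*x*y - x + 3

The degree is 2 — a generic line meets the curve in up to 2 points.
Reading off the gridlines: the curve avoids every integer y-axis point in the box; no x-intercept at any integer in the box.
Matching integer coefficients to the picture gives p.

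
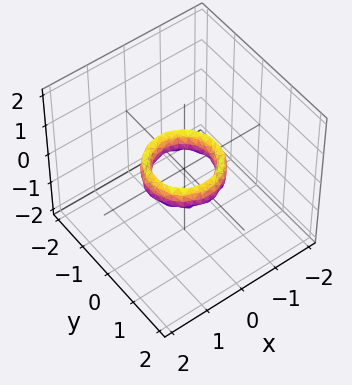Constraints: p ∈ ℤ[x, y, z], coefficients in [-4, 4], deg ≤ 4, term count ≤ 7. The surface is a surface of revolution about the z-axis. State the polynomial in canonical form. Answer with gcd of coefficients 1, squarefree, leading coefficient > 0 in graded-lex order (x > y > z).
Degree: a generic line meets the surface in up to 4 points, so deg p = 4.
Symmetries: every cross-section ⟂ z is a circle, so x, y appear only via x² + y².
Observable constraints: among the integer gridlines, it crosses the x-axis at x ∈ {-1, 1}; a circular section at z = 0 has radius between 0 and 1; among the integer gridlines, it crosses the y-axis at y ∈ {-1, 1}.
These observations pin down the coefficients.

2*x^4 + 4*x^2*y^2 + 2*y^4 - 3*x^2 - 3*y^2 + z^2 + 1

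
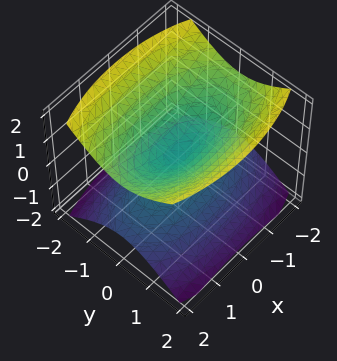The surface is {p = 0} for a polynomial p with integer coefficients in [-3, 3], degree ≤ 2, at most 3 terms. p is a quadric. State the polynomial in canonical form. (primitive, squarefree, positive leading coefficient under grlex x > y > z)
First, there are 2 components.
Next, degree: a double cone through the origin; a quadric, so deg p = 2.
Then, symmetries: mirror symmetry z ↦ −z ⇒ only even powers of z; it's symmetric under x → −x, forcing even powers of x; the y ↦ −y reflection is a symmetry, so y appears only in even powers.
Next, from the axis intercepts and sections: one x-axis crossing is at x = 0; one z-axis crossing is at z = 0; it meets the y-axis at y = 0 (among the integer gridlines).
Finally, together with the visible shape, these determine p as stated.

x^2 + 3*y^2 - 3*z^2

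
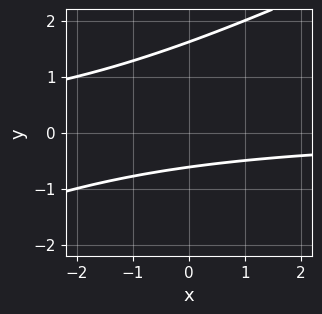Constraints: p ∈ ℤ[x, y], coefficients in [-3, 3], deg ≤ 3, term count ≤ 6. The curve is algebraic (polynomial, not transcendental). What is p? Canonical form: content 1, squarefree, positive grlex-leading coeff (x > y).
x*y - 2*y^2 + 2*y + 2

First, deg p = 2. A generic line meets the curve in up to 2 points.
Next, reading off the gridlines: no x-intercept at any integer in the box.
Finally, the integer polynomial consistent with all of this is the stated p.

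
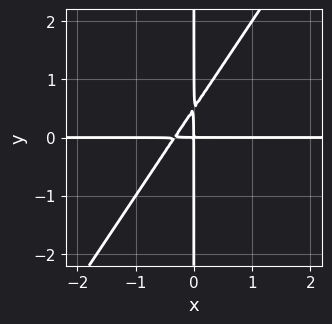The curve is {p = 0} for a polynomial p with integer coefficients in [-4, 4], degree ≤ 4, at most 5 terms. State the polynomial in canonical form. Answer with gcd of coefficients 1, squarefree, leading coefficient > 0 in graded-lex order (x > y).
3*x^2*y - 2*x*y^2 + x*y

1. The degree is 3 — the shape is more complex than any degree-2 curve.
2. Against the integer gridlines: every point of the y-axis in the box is on the curve; every point of the x-axis in the box is on the curve.
3. Putting this together gives p.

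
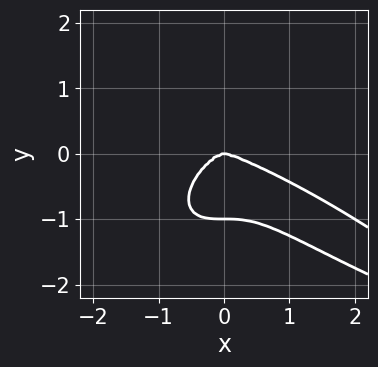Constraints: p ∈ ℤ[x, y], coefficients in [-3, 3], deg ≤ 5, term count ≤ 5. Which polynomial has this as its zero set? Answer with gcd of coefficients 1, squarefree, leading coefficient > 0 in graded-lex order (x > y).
x^4 + 2*x^3*y + 3*y^4 + 3*y^3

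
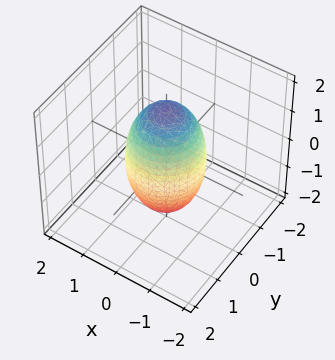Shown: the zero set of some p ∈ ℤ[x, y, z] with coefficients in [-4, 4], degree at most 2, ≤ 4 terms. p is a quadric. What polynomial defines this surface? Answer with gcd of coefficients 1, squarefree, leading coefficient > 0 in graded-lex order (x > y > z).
1. The degree is 2 — bounded and convex; a quadric.
2. Symmetries: the z ↦ −z reflection is a symmetry, so z appears only in even powers; the surface is invariant under rotation about z: p = q(x² + y², z).
3. Observable constraints: a circular section at z = 1 has radius between 0 and 1; among the integer gridlines, it crosses the y-axis at y ∈ {-1, 1}.
4. Together with the visible shape, these determine p as stated. Check: (-1, 0, 0) on the x-axis lies on the surface, and p(-1, 0, 0) = 0. ✓

3*x^2 + 3*y^2 + z^2 - 3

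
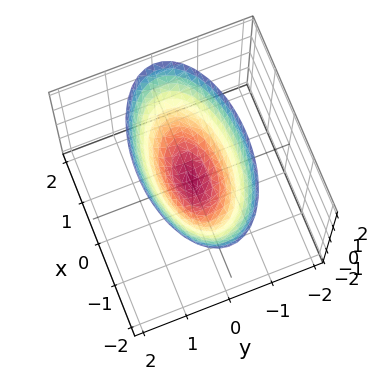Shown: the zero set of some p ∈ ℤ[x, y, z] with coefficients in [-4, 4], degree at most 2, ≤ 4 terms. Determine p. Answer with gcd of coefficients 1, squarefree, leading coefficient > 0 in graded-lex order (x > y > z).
The degree is 2 — a single bowl opening along one axis; a quadric.
Symmetries: it's symmetric under x → −x, forcing even powers of x; it's symmetric under y → −y, forcing even powers of y.
Reading off the gridlines: one y-axis crossing is at y = 0; it meets the x-axis at x = 0 (among the integer gridlines); it meets the z-axis at z = 0 (among the integer gridlines).
Solving for integer coefficients yields p as stated.

x^2 + 3*y^2 - 2*z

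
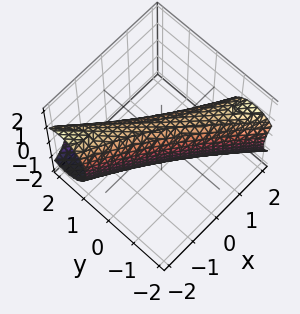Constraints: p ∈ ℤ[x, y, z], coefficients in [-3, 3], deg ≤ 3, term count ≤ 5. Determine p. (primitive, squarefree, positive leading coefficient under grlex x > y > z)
1. Degree: the shape is more complex than any degree-1 surface, so deg p = 2.
2. From the visible intercepts: the x-axis gridline crossings are at x ∈ {-1, 1}; among the integer gridlines, it crosses the z-axis at z ∈ {-1, 1}.
3. Assembling these constraints gives the stated polynomial.

x^2 + 3*x*y + 2*y^2 + z^2 - 1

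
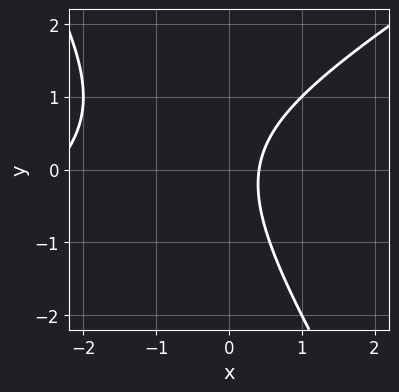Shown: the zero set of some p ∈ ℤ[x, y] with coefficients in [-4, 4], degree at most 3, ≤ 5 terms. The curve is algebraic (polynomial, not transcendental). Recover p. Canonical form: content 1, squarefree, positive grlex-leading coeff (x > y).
x^2 - x*y - y^2 + 2*x - 1

(a) deg p = 2. A generic line meets the curve in up to 2 points.
(b) Reading off the gridlines: it misses every integer gridline on the y-axis.
(c) The integer polynomial consistent with all of this is the stated p.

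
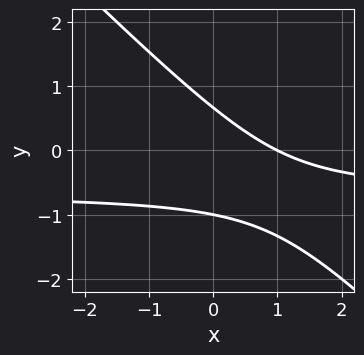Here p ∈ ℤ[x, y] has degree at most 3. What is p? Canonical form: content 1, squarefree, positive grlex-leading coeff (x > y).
3*x*y + 3*y^2 + 2*x + y - 2

Degree: a generic line meets the curve in up to 2 points, so deg p = 2.
Checking where it meets the axes: it crosses the x-axis at the gridline x = 1; it meets the y-axis at y = -1 (among the integer gridlines).
These observations pin down the coefficients.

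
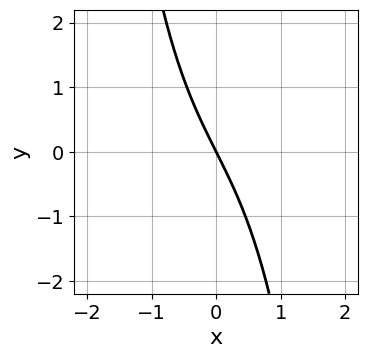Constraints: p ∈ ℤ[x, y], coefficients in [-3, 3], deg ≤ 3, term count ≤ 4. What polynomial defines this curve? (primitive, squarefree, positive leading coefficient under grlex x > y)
1. Degree: the shape is more complex than any degree-2 curve, so deg p = 3.
2. From the visible intercepts: one y-axis crossing is at y = 0; it meets the x-axis at x = 0 (among the integer gridlines).
3. Together with the visible shape, these determine p as stated.

x^3 + 2*x + y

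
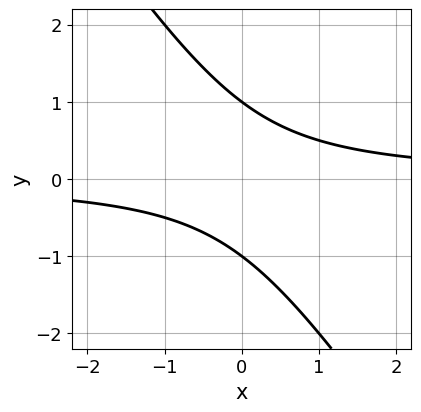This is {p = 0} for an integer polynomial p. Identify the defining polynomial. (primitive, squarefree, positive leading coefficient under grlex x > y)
(a) The degree is 2 — a generic line meets the curve in up to 2 points.
(b) Reading off the gridlines: among the integer gridlines, it crosses the y-axis at y ∈ {-1, 1}; it misses every integer gridline on the x-axis.
(c) The integer polynomial consistent with all of this is the stated p.

3*x*y + 2*y^2 - 2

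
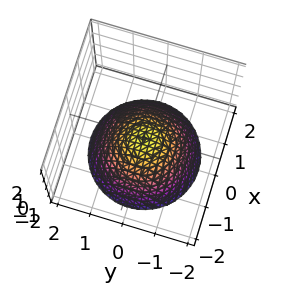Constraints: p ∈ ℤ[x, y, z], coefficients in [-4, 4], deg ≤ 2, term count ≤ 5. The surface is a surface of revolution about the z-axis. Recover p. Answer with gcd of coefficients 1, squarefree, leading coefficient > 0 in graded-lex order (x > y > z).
2*x^2 + 2*y^2 + 3*z + 1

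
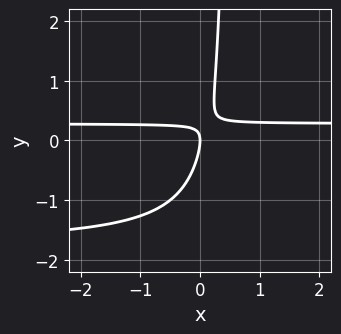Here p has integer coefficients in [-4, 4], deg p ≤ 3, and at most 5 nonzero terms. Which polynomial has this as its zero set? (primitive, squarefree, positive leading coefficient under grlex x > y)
2*x*y^2 + 3*x*y - y^2 - x

(a) deg p = 3. No degree-2 curve has this shape.
(b) Checking where it meets the axes: it meets the x-axis at x = 0 (among the integer gridlines); it meets the y-axis at y = 0 (among the integer gridlines).
(c) Fitting integer coefficients to these (and the overall shape) gives p.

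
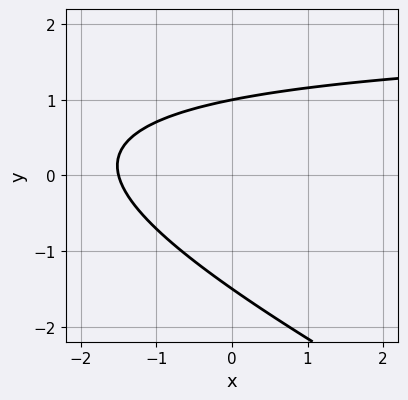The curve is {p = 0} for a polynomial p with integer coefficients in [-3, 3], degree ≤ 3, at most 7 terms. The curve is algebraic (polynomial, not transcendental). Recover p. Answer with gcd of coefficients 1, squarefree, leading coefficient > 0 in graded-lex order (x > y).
(a) deg p = 2.
(b) From the visible intercepts: it crosses the y-axis at the gridline y = 1.
(c) Assembling these constraints gives the stated polynomial.

x*y + 2*y^2 - 2*x + y - 3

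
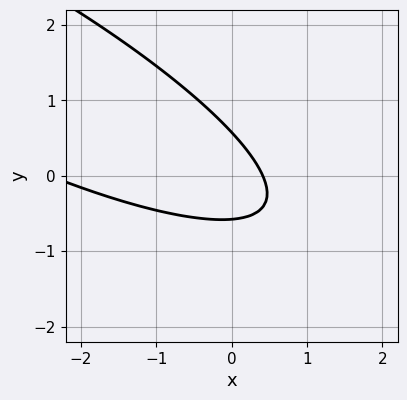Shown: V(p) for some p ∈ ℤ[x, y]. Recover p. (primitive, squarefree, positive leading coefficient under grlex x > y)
x^2 + 3*x*y + 3*y^2 + 2*x - 1

1. The degree is 2 — no degree-1 curve has this shape.
2. Matching integer coefficients to the picture gives p.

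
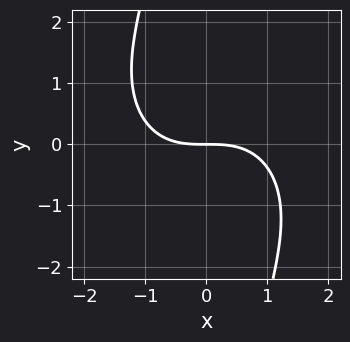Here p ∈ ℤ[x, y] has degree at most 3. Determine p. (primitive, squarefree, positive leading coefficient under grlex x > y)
x^3 + x*y^2 + 3*y

1. Degree: a generic line meets the curve in up to 3 points, so deg p = 3.
2. Against the integer gridlines: one y-axis crossing is at y = 0; one x-axis crossing is at x = 0.
3. Fitting integer coefficients to these (and the overall shape) gives p.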